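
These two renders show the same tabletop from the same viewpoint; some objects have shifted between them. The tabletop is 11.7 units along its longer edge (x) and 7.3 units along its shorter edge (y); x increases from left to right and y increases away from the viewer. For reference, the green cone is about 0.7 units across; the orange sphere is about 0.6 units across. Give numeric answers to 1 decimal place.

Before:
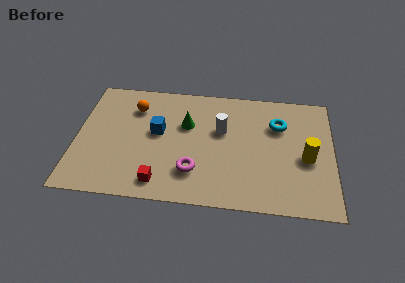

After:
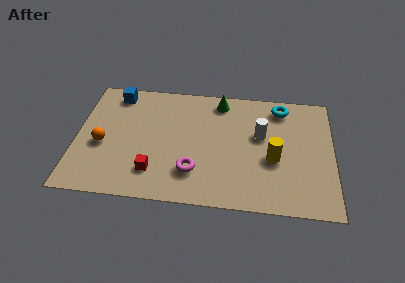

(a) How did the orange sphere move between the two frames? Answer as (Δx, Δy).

(-1.4, -2.4)

The orange sphere started near (2.6, 5.5) and ended near (1.2, 3.1).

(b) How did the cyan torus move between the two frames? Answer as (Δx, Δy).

(0.1, 1.1)

The cyan torus started near (9.2, 5.1) and ended near (9.3, 6.2).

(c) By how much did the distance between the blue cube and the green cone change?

+3.4

Before: roughly 1.4 units apart; after: 4.8. That's 3.4 units further apart.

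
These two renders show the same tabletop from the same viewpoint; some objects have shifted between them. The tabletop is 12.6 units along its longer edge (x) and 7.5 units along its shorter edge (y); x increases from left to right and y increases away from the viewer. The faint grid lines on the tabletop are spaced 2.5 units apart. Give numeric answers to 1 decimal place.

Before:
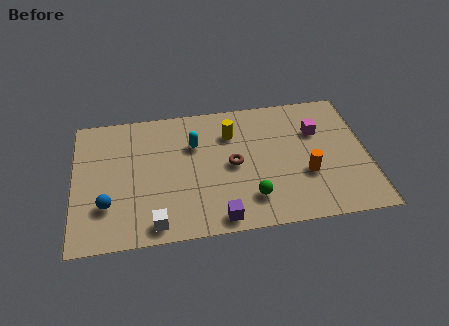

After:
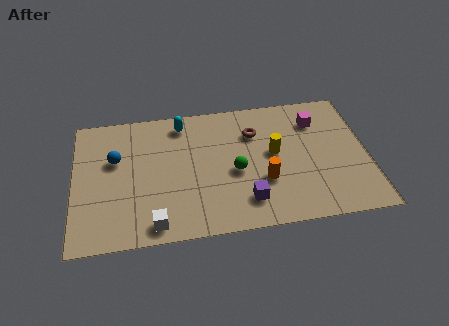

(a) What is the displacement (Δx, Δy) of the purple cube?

(1.2, 0.8)

The purple cube started near (6.1, 0.8) and ended near (7.3, 1.6).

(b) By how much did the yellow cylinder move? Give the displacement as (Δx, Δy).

(1.8, -1.4)

The yellow cylinder was at about (6.8, 5.5) and moved to about (8.6, 4.1).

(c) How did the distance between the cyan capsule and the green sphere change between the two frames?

-0.3

The distance was about 4.1 in the first image and 3.8 in the second, so they moved 0.3 units closer together.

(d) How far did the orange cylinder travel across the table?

1.8

The orange cylinder moved from about (9.9, 2.7) to (8.1, 2.6), a distance of √(1.8² + 0.1²) ≈ 1.8.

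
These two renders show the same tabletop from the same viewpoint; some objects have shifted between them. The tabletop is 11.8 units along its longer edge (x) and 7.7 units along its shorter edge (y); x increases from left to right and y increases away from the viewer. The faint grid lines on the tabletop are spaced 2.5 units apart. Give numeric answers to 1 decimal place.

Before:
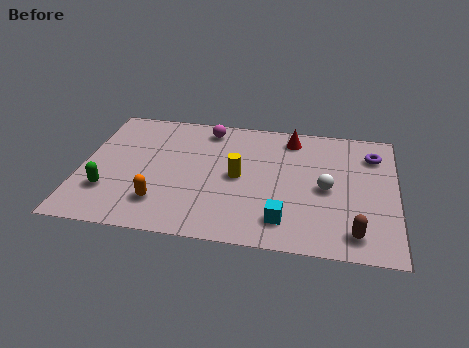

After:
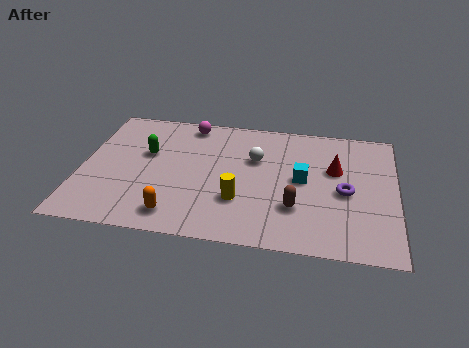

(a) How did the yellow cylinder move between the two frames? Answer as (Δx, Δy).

(0.1, -1.4)

From the two frames, the yellow cylinder sits at roughly (5.9, 3.8) before and (6.0, 2.4) after.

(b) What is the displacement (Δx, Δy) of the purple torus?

(-1.0, -2.4)

The purple torus started near (10.9, 5.9) and ended near (9.9, 3.5).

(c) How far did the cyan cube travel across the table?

2.6

The cyan cube moved from about (7.7, 1.5) to (8.3, 4.0), a distance of √(0.6² + 2.5²) ≈ 2.6.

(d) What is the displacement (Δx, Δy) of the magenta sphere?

(-0.7, 0.2)

The magenta sphere started near (4.6, 6.6) and ended near (3.9, 6.8).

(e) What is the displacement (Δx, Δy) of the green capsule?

(1.3, 2.5)

The green capsule was at about (1.1, 2.2) and moved to about (2.4, 4.7).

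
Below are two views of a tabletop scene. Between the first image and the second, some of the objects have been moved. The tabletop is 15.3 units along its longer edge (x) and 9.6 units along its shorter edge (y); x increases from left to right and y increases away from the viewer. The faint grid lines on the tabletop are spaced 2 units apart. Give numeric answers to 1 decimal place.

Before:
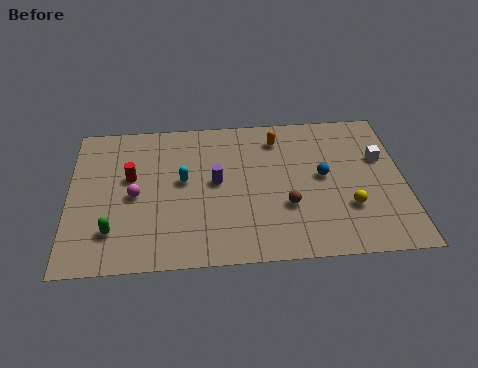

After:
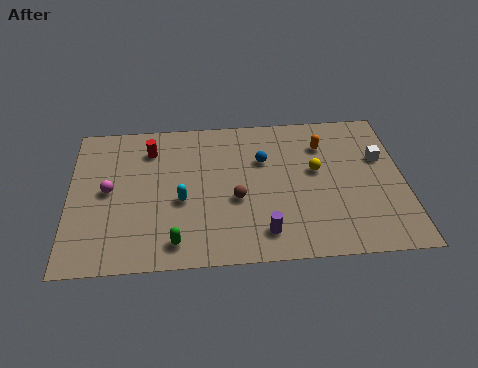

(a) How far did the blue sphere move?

3.0

The blue sphere moved from about (11.6, 5.1) to (8.9, 6.4), a distance of √(2.7² + 1.3²) ≈ 3.0.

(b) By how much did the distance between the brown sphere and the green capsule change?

-4.2

Before: roughly 8.0 units apart; after: 3.8. That's 4.2 units closer together.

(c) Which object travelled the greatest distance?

the purple cylinder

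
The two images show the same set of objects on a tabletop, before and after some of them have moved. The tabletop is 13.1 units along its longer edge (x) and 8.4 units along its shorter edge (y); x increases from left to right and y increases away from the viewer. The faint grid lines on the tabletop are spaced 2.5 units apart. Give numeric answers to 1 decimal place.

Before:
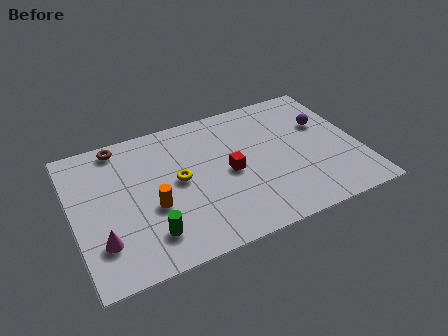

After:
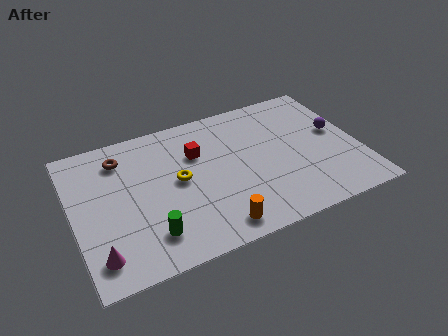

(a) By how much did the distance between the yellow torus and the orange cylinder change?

+1.8

The distance was about 1.7 in the first image and 3.5 in the second, so they moved 1.8 units further apart.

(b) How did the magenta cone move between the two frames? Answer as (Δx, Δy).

(-0.2, -0.7)

From the two frames, the magenta cone sits at roughly (1.1, 2.2) before and (0.9, 1.5) after.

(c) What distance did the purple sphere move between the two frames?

0.9

From (11.7, 5.4) to (12.2, 4.7), the purple sphere covered √(0.5² + 0.7²) ≈ 0.9 units.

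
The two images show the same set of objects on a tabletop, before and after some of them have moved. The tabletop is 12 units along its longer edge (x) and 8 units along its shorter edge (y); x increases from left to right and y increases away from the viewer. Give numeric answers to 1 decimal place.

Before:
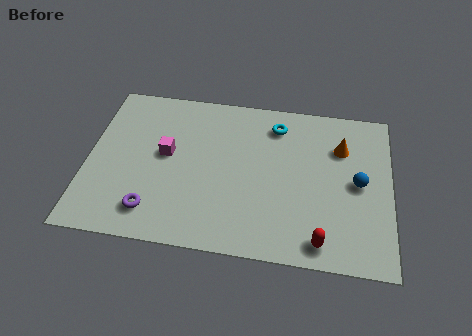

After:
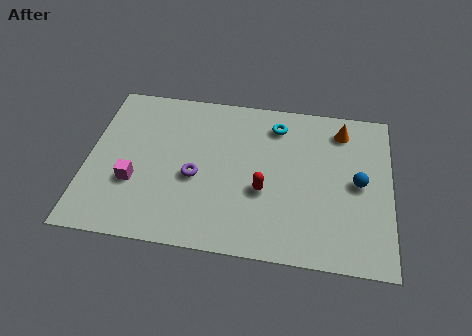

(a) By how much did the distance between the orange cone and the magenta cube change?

+1.9

Before: roughly 7.0 units apart; after: 8.9. That's 1.9 units further apart.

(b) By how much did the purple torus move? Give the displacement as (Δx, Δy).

(1.6, 1.9)

From the two frames, the purple torus sits at roughly (2.7, 1.5) before and (4.3, 3.4) after.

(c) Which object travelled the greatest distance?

the red capsule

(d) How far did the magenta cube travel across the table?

2.0

The magenta cube moved from about (3.1, 4.4) to (1.9, 2.8), a distance of √(1.2² + 1.6²) ≈ 2.0.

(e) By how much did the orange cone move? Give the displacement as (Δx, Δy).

(0.0, 0.9)

The orange cone started near (10.0, 5.7) and ended near (10.0, 6.6).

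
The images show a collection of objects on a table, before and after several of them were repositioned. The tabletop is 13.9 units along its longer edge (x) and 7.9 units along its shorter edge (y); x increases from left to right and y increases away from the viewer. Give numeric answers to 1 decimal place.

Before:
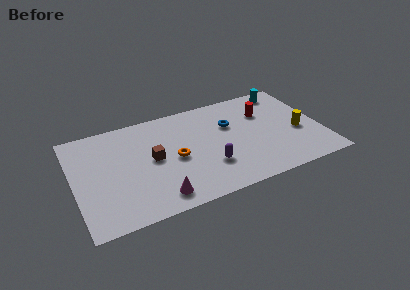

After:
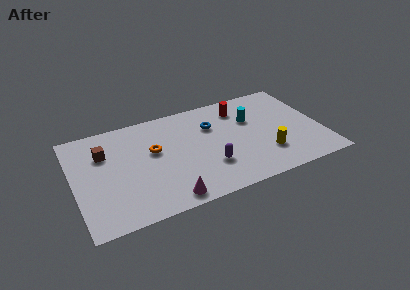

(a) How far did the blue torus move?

1.0

From (8.9, 5.2) to (7.9, 5.5), the blue torus covered √(1.0² + 0.3²) ≈ 1.0 units.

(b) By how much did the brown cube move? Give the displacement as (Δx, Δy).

(-2.6, 1.4)

The brown cube started near (4.4, 4.1) and ended near (1.8, 5.5).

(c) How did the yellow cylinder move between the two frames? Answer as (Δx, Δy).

(-2.0, -1.1)

From the two frames, the yellow cylinder sits at roughly (12.6, 3.3) before and (10.6, 2.2) after.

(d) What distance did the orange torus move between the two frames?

1.5

The orange torus moved from about (5.6, 3.7) to (4.5, 4.7), a distance of √(1.1² + 1.0²) ≈ 1.5.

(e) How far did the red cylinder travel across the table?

1.5

From (10.9, 5.5) to (9.6, 6.3), the red cylinder covered √(1.3² + 0.8²) ≈ 1.5 units.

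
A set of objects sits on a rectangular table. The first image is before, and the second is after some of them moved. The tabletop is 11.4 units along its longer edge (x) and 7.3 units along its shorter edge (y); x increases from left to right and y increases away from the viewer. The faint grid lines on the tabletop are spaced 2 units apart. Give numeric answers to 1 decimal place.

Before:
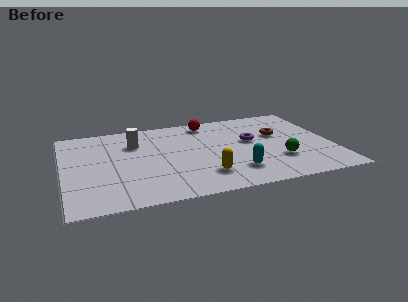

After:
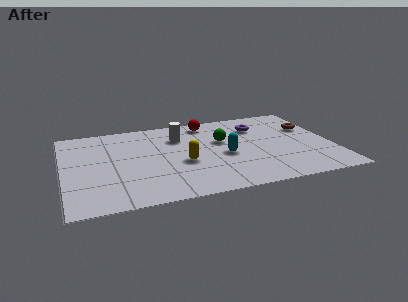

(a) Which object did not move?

the red sphere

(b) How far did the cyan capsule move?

1.5

The cyan capsule was near (7.1, 1.7) before and (6.8, 3.2) after, so it travelled √(0.3² + 1.5²) ≈ 1.5 units.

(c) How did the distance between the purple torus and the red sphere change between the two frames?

-0.4

They were about 2.7 units apart before and 2.3 after — 0.4 units closer together.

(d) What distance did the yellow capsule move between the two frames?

1.5

The yellow capsule was near (5.8, 1.7) before and (5.0, 3.0) after, so it travelled √(0.8² + 1.3²) ≈ 1.5 units.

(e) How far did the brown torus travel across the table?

1.4

The brown torus moved from about (9.2, 4.5) to (10.6, 4.8), a distance of √(1.4² + 0.3²) ≈ 1.4.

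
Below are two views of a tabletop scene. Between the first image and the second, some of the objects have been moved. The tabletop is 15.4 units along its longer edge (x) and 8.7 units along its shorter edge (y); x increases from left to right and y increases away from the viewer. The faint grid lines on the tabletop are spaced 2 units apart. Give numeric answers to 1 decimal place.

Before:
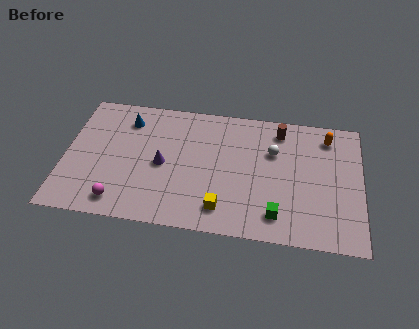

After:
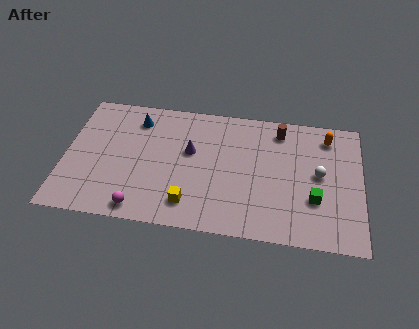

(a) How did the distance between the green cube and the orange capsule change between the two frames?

-1.8

Before: roughly 6.1 units apart; after: 4.3. That's 1.8 units closer together.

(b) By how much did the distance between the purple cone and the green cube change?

+0.4

Before: roughly 6.5 units apart; after: 6.9. That's 0.4 units further apart.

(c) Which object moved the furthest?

the white sphere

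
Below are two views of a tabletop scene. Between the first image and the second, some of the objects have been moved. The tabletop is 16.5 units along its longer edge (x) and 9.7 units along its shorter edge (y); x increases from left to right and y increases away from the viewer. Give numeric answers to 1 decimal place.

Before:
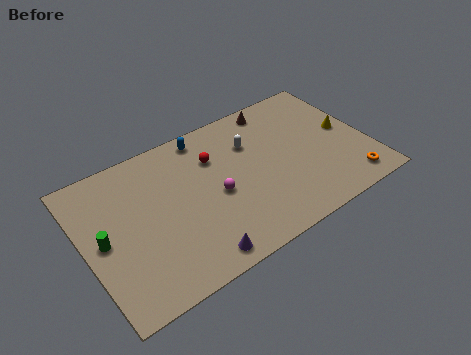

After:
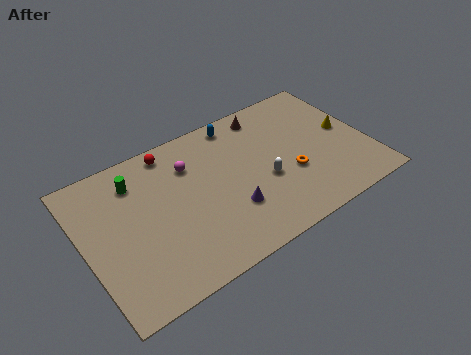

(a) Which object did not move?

the yellow cone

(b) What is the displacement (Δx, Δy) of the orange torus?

(-3.1, 2.2)

The orange torus started near (14.9, 1.4) and ended near (11.8, 3.6).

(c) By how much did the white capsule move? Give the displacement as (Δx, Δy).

(0.3, -2.9)

The white capsule started near (10.0, 6.8) and ended near (10.3, 3.9).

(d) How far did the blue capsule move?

2.0

From (7.5, 8.6) to (9.5, 8.6), the blue capsule covered √(2.0² + 0.0²) ≈ 2.0 units.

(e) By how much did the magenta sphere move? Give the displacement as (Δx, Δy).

(-1.1, 2.7)

The magenta sphere was at about (7.5, 4.4) and moved to about (6.4, 7.1).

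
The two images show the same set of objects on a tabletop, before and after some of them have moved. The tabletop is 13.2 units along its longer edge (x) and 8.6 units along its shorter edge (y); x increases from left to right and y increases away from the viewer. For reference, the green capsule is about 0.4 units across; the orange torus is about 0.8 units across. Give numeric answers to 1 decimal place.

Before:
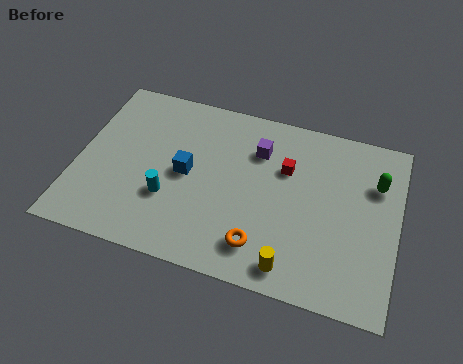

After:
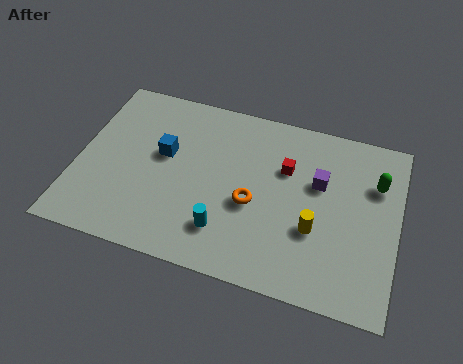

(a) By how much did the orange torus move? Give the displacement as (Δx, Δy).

(-0.5, 1.9)

The orange torus was at about (7.8, 1.7) and moved to about (7.3, 3.6).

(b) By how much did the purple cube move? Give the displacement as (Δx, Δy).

(2.6, -0.9)

From the two frames, the purple cube sits at roughly (7.3, 6.3) before and (9.9, 5.4) after.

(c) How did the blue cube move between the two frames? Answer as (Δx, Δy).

(-1.0, 0.7)

The blue cube started near (4.5, 4.3) and ended near (3.5, 5.0).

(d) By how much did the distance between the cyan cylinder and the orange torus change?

-2.2

The distance was about 4.1 in the first image and 1.9 in the second, so they moved 2.2 units closer together.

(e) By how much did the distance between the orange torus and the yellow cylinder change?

+1.2

The distance was about 1.4 in the first image and 2.6 in the second, so they moved 1.2 units further apart.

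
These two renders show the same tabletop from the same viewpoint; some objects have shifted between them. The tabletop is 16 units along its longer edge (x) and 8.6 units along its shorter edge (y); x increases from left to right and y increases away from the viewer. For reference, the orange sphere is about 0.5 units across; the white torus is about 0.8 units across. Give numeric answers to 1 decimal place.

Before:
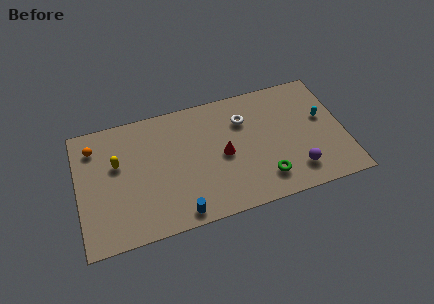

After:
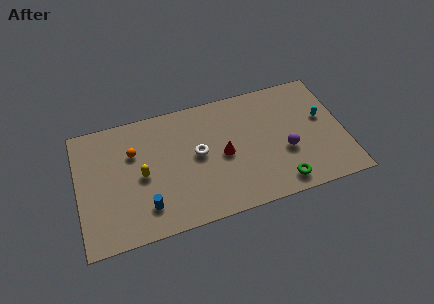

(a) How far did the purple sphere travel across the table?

1.6

The purple sphere was near (12.9, 1.8) before and (12.4, 3.3) after, so it travelled √(0.5² + 1.5²) ≈ 1.6 units.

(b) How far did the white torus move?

3.3

From (10.1, 6.2) to (7.2, 4.6), the white torus covered √(2.9² + 1.6²) ≈ 3.3 units.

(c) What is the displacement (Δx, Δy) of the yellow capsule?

(1.4, -1.2)

From the two frames, the yellow capsule sits at roughly (2.4, 5.3) before and (3.8, 4.1) after.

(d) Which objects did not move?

the red cone and the cyan capsule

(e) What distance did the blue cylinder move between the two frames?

2.1

From (5.8, 0.9) to (3.9, 1.9), the blue cylinder covered √(1.9² + 1.0²) ≈ 2.1 units.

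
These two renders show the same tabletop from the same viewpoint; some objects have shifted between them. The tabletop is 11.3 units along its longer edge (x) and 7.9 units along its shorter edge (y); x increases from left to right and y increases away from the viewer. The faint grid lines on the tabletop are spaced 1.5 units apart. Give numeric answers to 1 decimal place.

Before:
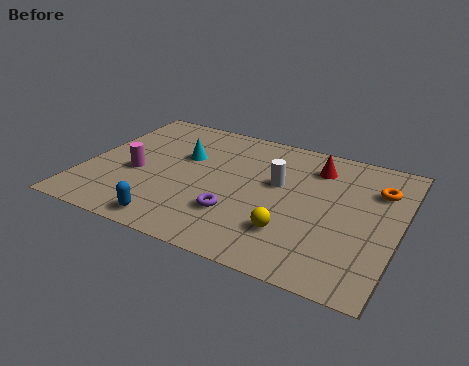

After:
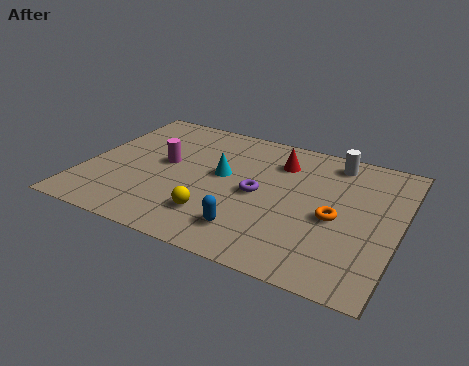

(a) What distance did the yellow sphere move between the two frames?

2.7

The yellow sphere was near (7.7, 2.1) before and (5.0, 1.9) after, so it travelled √(2.7² + 0.2²) ≈ 2.7 units.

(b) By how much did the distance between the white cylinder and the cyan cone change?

+1.0

The distance was about 3.5 in the first image and 4.5 in the second, so they moved 1.0 units further apart.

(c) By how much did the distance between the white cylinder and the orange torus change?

-0.3

They were about 3.6 units apart before and 3.3 after — 0.3 units closer together.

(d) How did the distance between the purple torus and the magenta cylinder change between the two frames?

-0.4

They were about 3.9 units apart before and 3.5 after — 0.4 units closer together.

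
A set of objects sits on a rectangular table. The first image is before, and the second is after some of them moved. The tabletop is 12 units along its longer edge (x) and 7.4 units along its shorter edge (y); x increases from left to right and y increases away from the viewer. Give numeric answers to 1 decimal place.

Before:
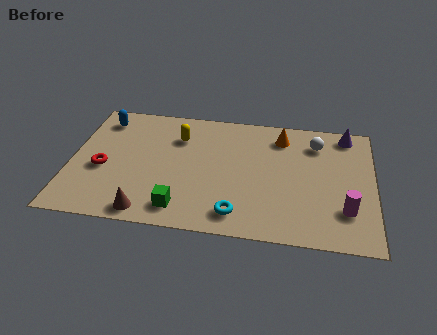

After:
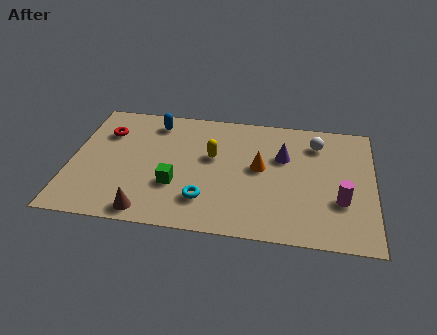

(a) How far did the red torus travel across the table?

2.2

The red torus was near (1.3, 3.1) before and (1.3, 5.3) after, so it travelled √(0.0² + 2.2²) ≈ 2.2 units.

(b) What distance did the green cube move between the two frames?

1.3

The green cube moved from about (4.5, 1.2) to (4.2, 2.5), a distance of √(0.3² + 1.3²) ≈ 1.3.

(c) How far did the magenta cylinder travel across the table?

0.5

The magenta cylinder moved from about (10.9, 2.0) to (10.7, 2.5), a distance of √(0.2² + 0.5²) ≈ 0.5.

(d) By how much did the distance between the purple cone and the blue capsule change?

-4.4

Before: roughly 9.8 units apart; after: 5.4. That's 4.4 units closer together.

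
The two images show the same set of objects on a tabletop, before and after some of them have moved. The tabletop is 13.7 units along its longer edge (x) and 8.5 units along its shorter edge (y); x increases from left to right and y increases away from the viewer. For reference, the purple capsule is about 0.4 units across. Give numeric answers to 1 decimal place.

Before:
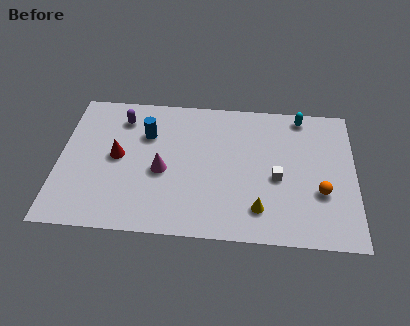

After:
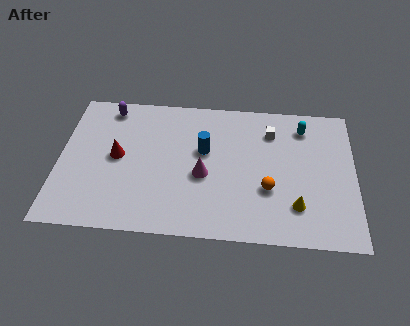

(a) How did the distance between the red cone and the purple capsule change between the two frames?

+0.6

Before: roughly 2.4 units apart; after: 3.0. That's 0.6 units further apart.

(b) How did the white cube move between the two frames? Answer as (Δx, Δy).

(-0.3, 2.8)

From the two frames, the white cube sits at roughly (10.1, 3.7) before and (9.8, 6.5) after.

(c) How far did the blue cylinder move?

2.8

The blue cylinder was near (4.0, 5.9) before and (6.7, 5.1) after, so it travelled √(2.7² + 0.8²) ≈ 2.8 units.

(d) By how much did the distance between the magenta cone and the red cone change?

+1.9

They were about 2.2 units apart before and 4.1 after — 1.9 units further apart.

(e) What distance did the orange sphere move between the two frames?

2.4

From (12.1, 3.0) to (9.7, 3.0), the orange sphere covered √(2.4² + 0.0²) ≈ 2.4 units.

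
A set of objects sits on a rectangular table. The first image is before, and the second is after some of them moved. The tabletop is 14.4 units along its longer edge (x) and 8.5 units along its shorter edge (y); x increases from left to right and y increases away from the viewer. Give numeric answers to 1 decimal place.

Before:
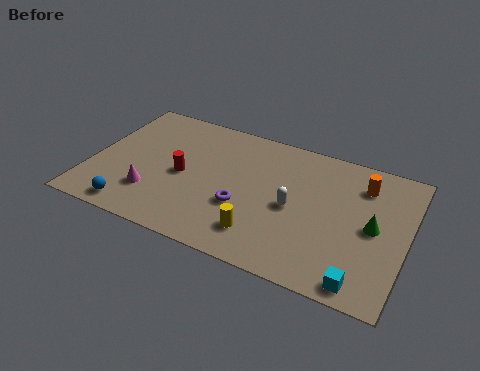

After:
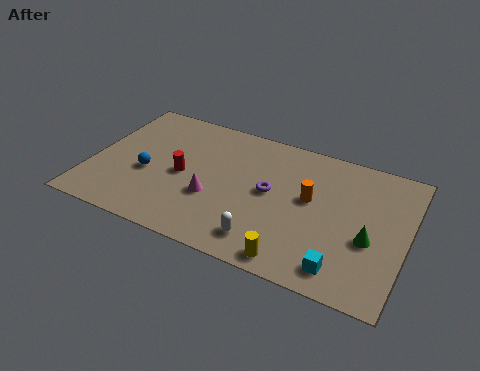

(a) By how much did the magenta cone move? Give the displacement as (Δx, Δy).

(2.7, 0.8)

The magenta cone started near (3.0, 2.3) and ended near (5.7, 3.1).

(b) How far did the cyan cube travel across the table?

1.0

The cyan cube was near (12.7, 0.9) before and (11.8, 1.3) after, so it travelled √(0.9² + 0.4²) ≈ 1.0 units.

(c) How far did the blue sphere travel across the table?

2.5

The blue sphere moved from about (2.3, 1.0) to (2.6, 3.5), a distance of √(0.3² + 2.5²) ≈ 2.5.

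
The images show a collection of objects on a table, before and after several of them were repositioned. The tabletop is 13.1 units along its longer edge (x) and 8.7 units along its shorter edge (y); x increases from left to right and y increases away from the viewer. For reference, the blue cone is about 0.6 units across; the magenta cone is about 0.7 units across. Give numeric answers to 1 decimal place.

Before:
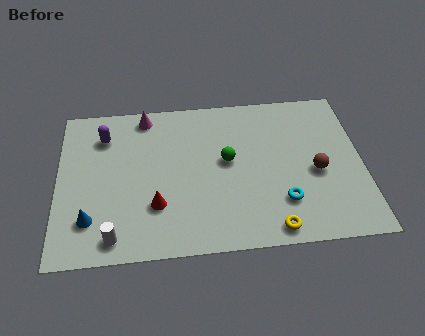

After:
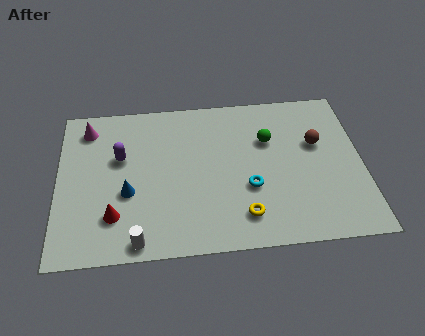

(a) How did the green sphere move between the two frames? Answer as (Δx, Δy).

(1.8, 1.0)

From the two frames, the green sphere sits at roughly (7.3, 4.8) before and (9.1, 5.8) after.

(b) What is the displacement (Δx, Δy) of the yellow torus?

(-1.2, 0.8)

The yellow torus started near (9.1, 0.9) and ended near (7.9, 1.7).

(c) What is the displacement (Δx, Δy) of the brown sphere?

(0.1, 1.6)

The brown sphere started near (11.1, 3.8) and ended near (11.2, 5.4).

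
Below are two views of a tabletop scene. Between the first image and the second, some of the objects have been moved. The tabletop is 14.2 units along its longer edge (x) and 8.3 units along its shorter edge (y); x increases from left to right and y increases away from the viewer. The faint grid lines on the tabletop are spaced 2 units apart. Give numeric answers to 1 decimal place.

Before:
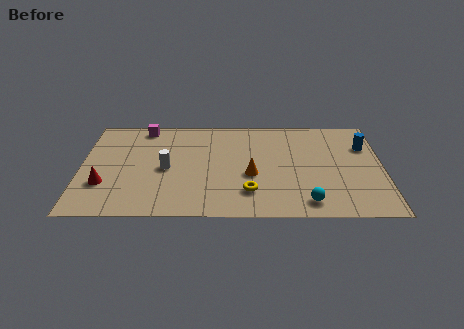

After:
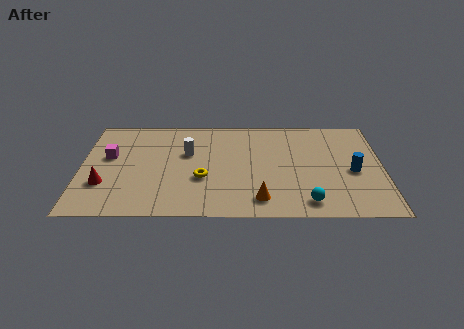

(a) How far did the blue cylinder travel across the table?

2.2

The blue cylinder was near (13.4, 5.8) before and (12.8, 3.7) after, so it travelled √(0.6² + 2.1²) ≈ 2.2 units.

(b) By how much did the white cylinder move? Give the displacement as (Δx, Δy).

(1.0, 1.3)

From the two frames, the white cylinder sits at roughly (4.0, 3.9) before and (5.0, 5.2) after.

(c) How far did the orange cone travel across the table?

2.0

From (8.0, 3.4) to (8.4, 1.4), the orange cone covered √(0.4² + 2.0²) ≈ 2.0 units.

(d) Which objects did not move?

the red cone and the cyan sphere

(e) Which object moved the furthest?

the magenta cube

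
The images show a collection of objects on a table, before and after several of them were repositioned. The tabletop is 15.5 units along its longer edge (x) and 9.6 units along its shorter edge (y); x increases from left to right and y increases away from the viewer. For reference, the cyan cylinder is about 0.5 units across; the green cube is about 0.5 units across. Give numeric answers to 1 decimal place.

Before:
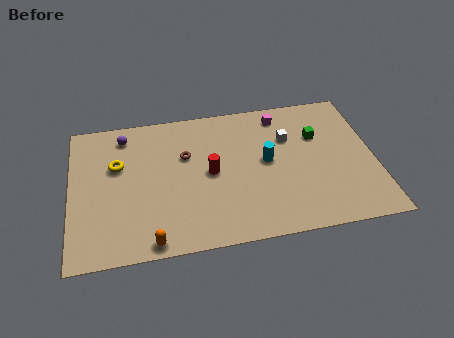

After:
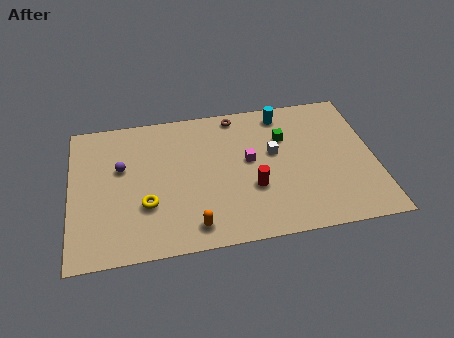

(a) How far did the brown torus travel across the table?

3.6

From (5.9, 6.2) to (8.6, 8.6), the brown torus covered √(2.7² + 2.4²) ≈ 3.6 units.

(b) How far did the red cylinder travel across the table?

2.5

From (7.1, 4.8) to (9.2, 3.4), the red cylinder covered √(2.1² + 1.4²) ≈ 2.5 units.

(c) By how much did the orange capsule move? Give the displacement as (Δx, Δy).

(2.1, 0.6)

The orange capsule was at about (4.0, 0.8) and moved to about (6.1, 1.4).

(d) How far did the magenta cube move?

3.4

From (10.9, 8.2) to (9.1, 5.3), the magenta cube covered √(1.8² + 2.9²) ≈ 3.4 units.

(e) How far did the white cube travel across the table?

1.2

The white cube was near (11.2, 6.5) before and (10.4, 5.6) after, so it travelled √(0.8² + 0.9²) ≈ 1.2 units.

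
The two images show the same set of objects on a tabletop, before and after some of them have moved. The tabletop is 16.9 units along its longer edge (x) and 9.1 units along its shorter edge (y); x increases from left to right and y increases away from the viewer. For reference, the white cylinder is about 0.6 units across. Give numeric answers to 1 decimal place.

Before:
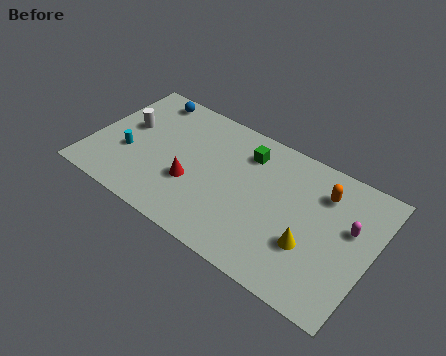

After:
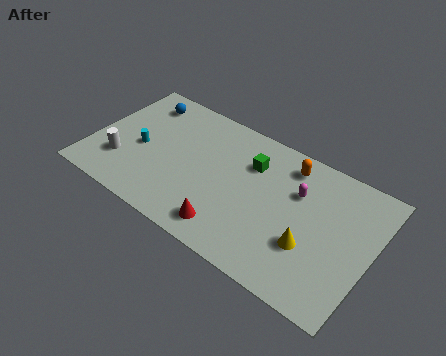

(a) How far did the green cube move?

0.7

The green cube was near (9.0, 7.1) before and (9.4, 6.5) after, so it travelled √(0.4² + 0.6²) ≈ 0.7 units.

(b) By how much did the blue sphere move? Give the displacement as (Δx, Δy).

(-0.3, -0.5)

From the two frames, the blue sphere sits at roughly (2.6, 8.0) before and (2.3, 7.5) after.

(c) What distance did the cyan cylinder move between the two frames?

0.9

The cyan cylinder was near (2.3, 3.4) before and (2.9, 4.1) after, so it travelled √(0.6² + 0.7²) ≈ 0.9 units.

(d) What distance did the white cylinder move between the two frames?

2.7

From (1.9, 5.3) to (2.0, 2.6), the white cylinder covered √(0.1² + 2.7²) ≈ 2.7 units.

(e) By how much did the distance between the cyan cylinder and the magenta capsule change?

-3.8

The distance was about 13.4 in the first image and 9.6 in the second, so they moved 3.8 units closer together.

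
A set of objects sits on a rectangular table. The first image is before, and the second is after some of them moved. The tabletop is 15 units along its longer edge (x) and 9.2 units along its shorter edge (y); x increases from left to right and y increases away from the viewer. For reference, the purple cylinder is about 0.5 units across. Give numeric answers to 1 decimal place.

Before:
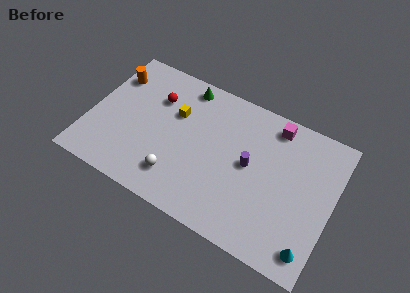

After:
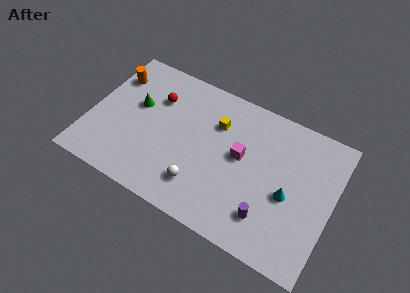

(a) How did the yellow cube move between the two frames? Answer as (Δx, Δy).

(2.5, 0.5)

The yellow cube started near (5.1, 6.0) and ended near (7.6, 6.5).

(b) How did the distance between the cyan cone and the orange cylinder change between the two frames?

-2.4

Before: roughly 14.2 units apart; after: 11.8. That's 2.4 units closer together.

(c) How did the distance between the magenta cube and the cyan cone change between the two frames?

-4.0

The distance was about 7.3 in the first image and 3.3 in the second, so they moved 4.0 units closer together.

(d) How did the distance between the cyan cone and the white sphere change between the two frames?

-2.8

The distance was about 8.3 in the first image and 5.5 in the second, so they moved 2.8 units closer together.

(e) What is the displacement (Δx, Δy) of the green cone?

(-2.7, -2.6)

The green cone started near (5.4, 8.1) and ended near (2.7, 5.5).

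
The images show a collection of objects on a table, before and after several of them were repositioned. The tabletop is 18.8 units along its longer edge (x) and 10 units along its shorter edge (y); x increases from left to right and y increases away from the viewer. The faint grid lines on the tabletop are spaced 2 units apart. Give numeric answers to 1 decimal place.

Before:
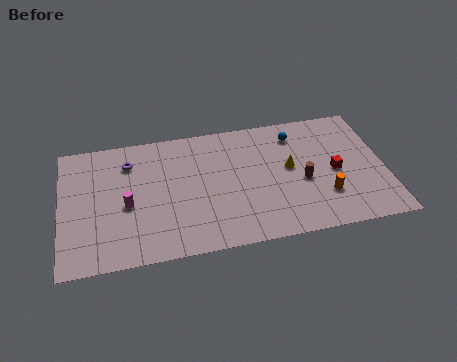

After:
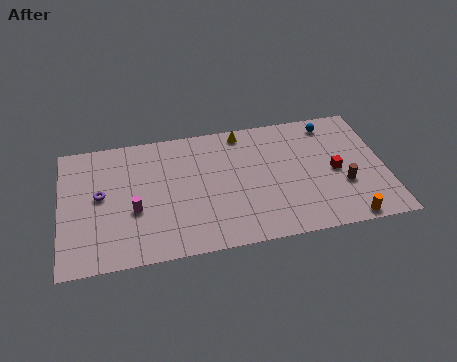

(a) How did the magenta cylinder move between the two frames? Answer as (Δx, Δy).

(0.4, -0.5)

The magenta cylinder was at about (3.8, 4.4) and moved to about (4.2, 3.9).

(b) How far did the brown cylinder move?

2.4

The brown cylinder moved from about (14.0, 4.3) to (16.3, 3.5), a distance of √(2.3² + 0.8²) ≈ 2.4.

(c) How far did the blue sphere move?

2.2

From (13.8, 8.1) to (15.9, 8.6), the blue sphere covered √(2.1² + 0.5²) ≈ 2.2 units.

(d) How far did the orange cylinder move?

2.4

From (15.2, 2.9) to (16.3, 0.8), the orange cylinder covered √(1.1² + 2.1²) ≈ 2.4 units.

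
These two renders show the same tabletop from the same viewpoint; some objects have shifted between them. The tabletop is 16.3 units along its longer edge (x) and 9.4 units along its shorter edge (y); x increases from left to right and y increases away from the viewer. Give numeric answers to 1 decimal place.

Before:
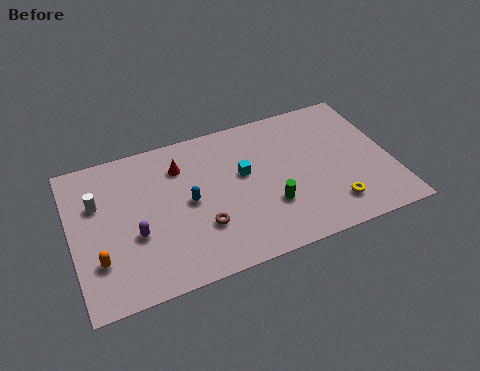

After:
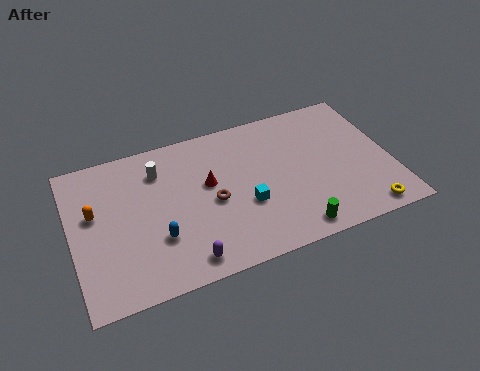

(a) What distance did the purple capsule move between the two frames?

3.3

From (3.1, 3.6) to (5.4, 1.2), the purple capsule covered √(2.3² + 2.4²) ≈ 3.3 units.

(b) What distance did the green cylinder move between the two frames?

2.1

The green cylinder was near (9.9, 3.0) before and (10.9, 1.1) after, so it travelled √(1.0² + 1.9²) ≈ 2.1 units.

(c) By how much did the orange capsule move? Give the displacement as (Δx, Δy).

(0.0, 2.9)

From the two frames, the orange capsule sits at roughly (1.2, 2.7) before and (1.2, 5.6) after.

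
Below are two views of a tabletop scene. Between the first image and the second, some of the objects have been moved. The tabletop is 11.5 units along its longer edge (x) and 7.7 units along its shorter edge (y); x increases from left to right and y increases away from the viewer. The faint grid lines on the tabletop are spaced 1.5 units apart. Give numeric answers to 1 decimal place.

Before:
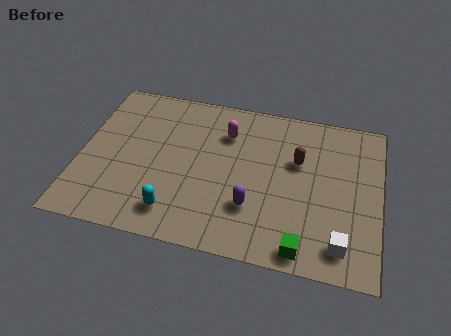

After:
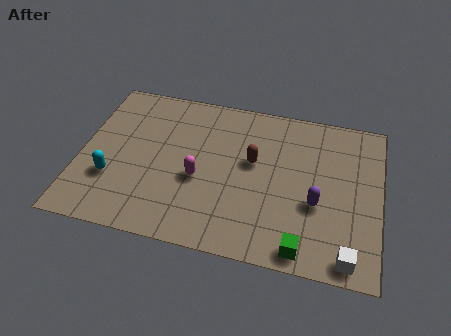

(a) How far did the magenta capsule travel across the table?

2.7

From (5.5, 5.7) to (4.6, 3.2), the magenta capsule covered √(0.9² + 2.5²) ≈ 2.7 units.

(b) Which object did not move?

the green cube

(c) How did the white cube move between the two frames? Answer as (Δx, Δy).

(0.3, -0.5)

The white cube started near (10.1, 1.3) and ended near (10.4, 0.8).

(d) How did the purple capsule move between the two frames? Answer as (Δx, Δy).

(2.4, 0.7)

From the two frames, the purple capsule sits at roughly (6.7, 2.3) before and (9.1, 3.0) after.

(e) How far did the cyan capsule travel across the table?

2.7

From (3.8, 1.4) to (1.3, 2.5), the cyan capsule covered √(2.5² + 1.1²) ≈ 2.7 units.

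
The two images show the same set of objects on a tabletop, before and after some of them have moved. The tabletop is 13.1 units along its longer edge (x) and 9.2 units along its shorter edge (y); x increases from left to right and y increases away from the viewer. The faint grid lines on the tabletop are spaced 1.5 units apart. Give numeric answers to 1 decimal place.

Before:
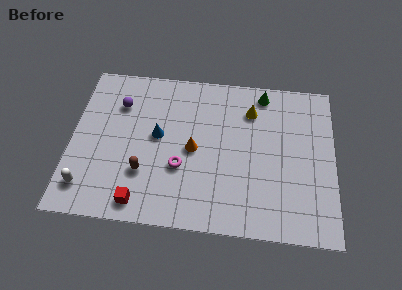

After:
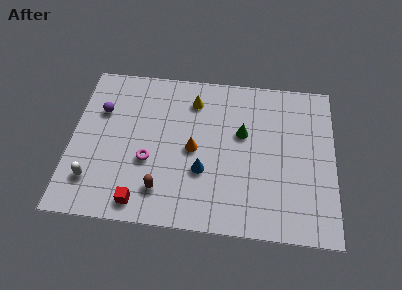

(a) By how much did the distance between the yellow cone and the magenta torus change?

-0.7

They were about 5.0 units apart before and 4.3 after — 0.7 units closer together.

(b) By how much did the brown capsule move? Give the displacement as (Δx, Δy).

(0.9, -0.9)

From the two frames, the brown capsule sits at roughly (3.7, 2.8) before and (4.6, 1.9) after.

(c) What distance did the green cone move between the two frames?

2.7

From (9.5, 8.1) to (8.5, 5.6), the green cone covered √(1.0² + 2.5²) ≈ 2.7 units.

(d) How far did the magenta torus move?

1.6

From (5.5, 3.3) to (3.9, 3.5), the magenta torus covered √(1.6² + 0.2²) ≈ 1.6 units.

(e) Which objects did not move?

the red cube and the orange cone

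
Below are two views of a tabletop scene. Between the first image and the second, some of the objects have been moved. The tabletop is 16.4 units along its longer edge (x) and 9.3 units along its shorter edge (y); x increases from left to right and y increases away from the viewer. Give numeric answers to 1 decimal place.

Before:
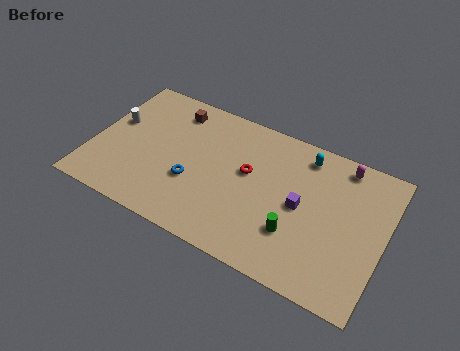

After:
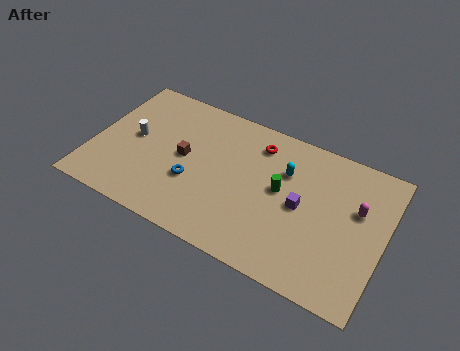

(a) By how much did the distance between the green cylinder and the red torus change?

-1.1

They were about 4.0 units apart before and 2.9 after — 1.1 units closer together.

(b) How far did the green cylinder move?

2.5

The green cylinder was near (11.7, 2.8) before and (10.6, 5.1) after, so it travelled √(1.1² + 2.3²) ≈ 2.5 units.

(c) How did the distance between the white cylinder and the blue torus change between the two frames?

-1.3

They were about 5.2 units apart before and 3.9 after — 1.3 units closer together.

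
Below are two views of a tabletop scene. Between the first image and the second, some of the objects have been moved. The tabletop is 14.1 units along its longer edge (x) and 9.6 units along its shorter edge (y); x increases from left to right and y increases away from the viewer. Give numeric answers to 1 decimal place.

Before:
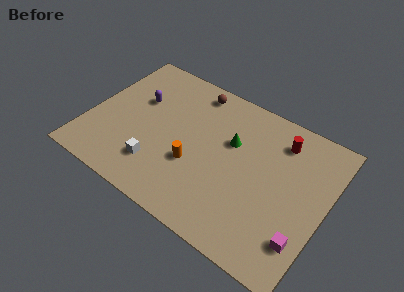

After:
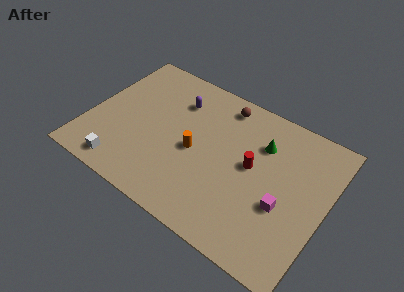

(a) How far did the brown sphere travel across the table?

1.8

From (5.6, 8.4) to (7.4, 8.3), the brown sphere covered √(1.8² + 0.1²) ≈ 1.8 units.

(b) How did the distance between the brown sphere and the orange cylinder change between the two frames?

-1.0

Before: roughly 5.0 units apart; after: 4.0. That's 1.0 units closer together.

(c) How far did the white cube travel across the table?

2.2

The white cube moved from about (4.5, 2.3) to (2.6, 1.2), a distance of √(1.9² + 1.1²) ≈ 2.2.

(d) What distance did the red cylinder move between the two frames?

2.8

From (11.0, 7.7) to (9.7, 5.2), the red cylinder covered √(1.3² + 2.5²) ≈ 2.8 units.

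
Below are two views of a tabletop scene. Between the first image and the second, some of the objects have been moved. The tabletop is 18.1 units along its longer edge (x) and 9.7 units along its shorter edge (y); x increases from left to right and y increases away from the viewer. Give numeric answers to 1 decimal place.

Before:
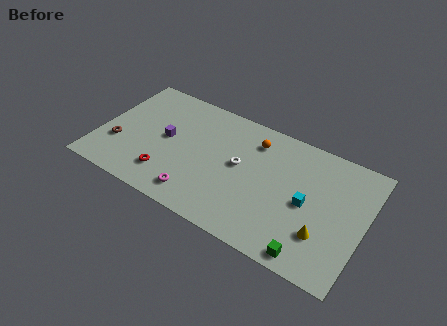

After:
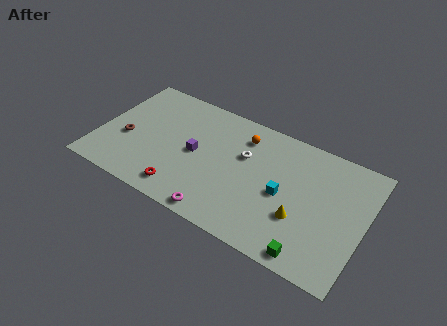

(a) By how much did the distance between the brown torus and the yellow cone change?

-2.1

Before: roughly 14.2 units apart; after: 12.1. That's 2.1 units closer together.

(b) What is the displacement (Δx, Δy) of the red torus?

(1.2, -0.7)

The red torus started near (5.0, 2.2) and ended near (6.2, 1.5).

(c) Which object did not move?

the green cube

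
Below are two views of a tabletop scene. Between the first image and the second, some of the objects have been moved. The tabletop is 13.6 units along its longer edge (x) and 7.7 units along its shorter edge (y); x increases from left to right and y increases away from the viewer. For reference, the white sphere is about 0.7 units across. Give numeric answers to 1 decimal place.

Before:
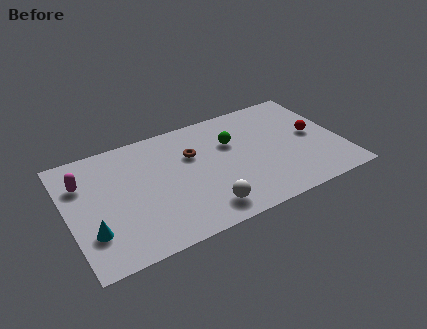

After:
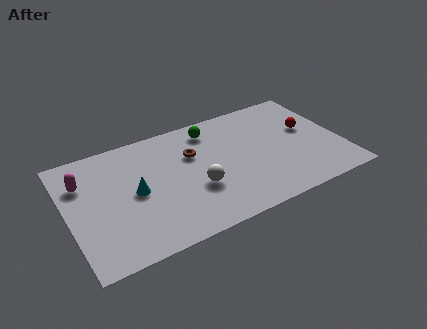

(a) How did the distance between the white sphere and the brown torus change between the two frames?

-1.5

The distance was about 3.8 in the first image and 2.3 in the second, so they moved 1.5 units closer together.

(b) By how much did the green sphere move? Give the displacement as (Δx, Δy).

(-0.9, 1.3)

The green sphere started near (8.3, 5.1) and ended near (7.4, 6.4).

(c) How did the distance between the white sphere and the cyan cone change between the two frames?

-2.4

They were about 5.5 units apart before and 3.1 after — 2.4 units closer together.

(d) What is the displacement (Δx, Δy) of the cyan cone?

(2.3, 1.6)

From the two frames, the cyan cone sits at roughly (1.0, 2.2) before and (3.3, 3.8) after.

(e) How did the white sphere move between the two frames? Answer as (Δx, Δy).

(-0.2, 1.5)

The white sphere was at about (6.4, 1.3) and moved to about (6.2, 2.8).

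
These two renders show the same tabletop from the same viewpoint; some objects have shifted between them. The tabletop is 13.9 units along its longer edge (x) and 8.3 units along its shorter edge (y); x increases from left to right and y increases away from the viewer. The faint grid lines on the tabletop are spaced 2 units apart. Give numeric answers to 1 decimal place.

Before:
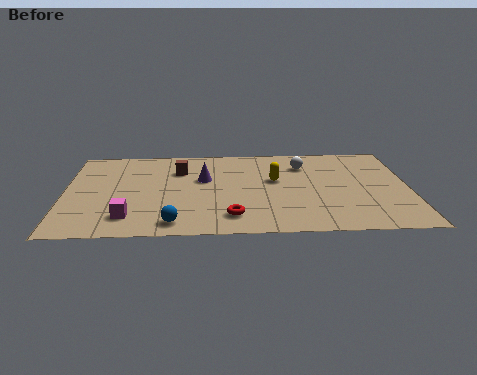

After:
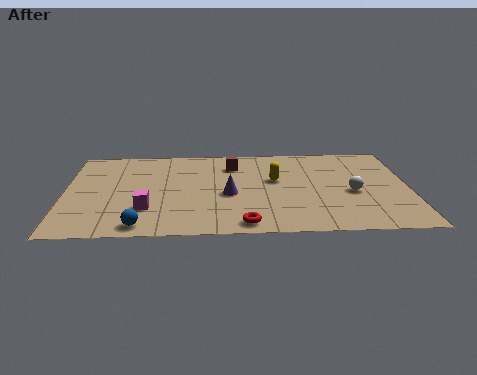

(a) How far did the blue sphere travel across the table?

1.3

From (4.4, 1.1) to (3.1, 0.9), the blue sphere covered √(1.3² + 0.2²) ≈ 1.3 units.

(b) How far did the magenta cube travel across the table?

1.0

From (2.6, 1.7) to (3.3, 2.4), the magenta cube covered √(0.7² + 0.7²) ≈ 1.0 units.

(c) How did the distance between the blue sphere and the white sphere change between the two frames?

+1.5

The distance was about 7.4 in the first image and 8.9 in the second, so they moved 1.5 units further apart.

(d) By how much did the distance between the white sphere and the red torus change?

-0.4

Before: roughly 5.6 units apart; after: 5.2. That's 0.4 units closer together.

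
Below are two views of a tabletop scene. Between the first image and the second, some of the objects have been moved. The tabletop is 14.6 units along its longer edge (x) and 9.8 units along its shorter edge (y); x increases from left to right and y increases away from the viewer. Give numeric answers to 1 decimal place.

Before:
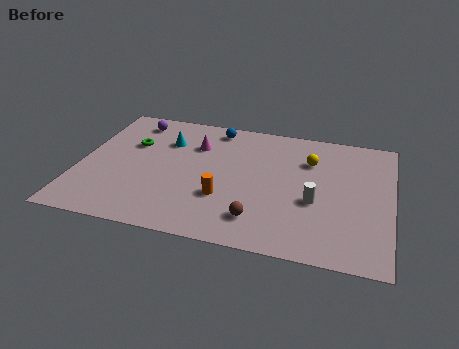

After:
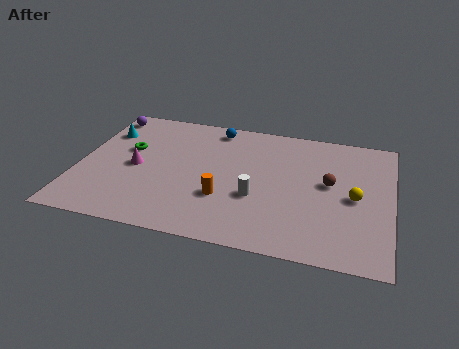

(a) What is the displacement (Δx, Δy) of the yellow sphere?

(2.2, -2.4)

The yellow sphere was at about (10.7, 7.0) and moved to about (12.9, 4.6).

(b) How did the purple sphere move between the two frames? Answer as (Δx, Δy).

(-1.4, 0.2)

The purple sphere started near (2.2, 8.3) and ended near (0.8, 8.5).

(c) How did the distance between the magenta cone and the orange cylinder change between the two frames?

+0.3

Before: roughly 4.1 units apart; after: 4.4. That's 0.3 units further apart.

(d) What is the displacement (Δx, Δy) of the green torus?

(-0.1, -0.5)

The green torus started near (2.3, 6.4) and ended near (2.2, 5.9).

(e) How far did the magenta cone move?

3.5

The magenta cone was near (5.3, 7.0) before and (2.7, 4.6) after, so it travelled √(2.6² + 2.4²) ≈ 3.5 units.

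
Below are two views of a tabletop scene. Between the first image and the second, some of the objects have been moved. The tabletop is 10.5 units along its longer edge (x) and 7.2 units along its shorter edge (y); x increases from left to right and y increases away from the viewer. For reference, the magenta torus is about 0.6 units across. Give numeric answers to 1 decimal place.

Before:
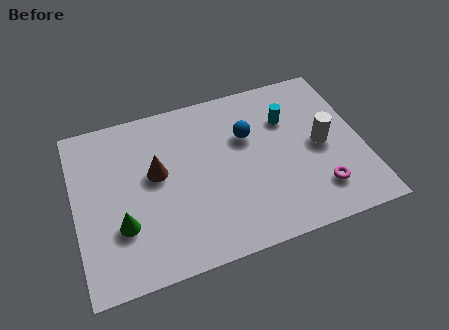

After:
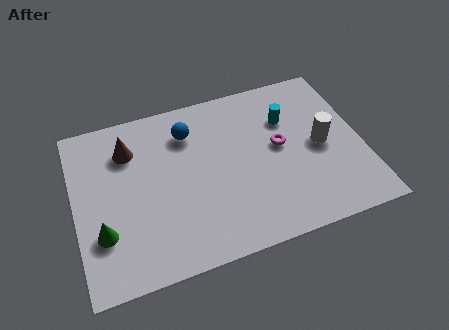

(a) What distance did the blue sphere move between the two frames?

2.2

The blue sphere was near (6.4, 4.7) before and (4.3, 5.5) after, so it travelled √(2.1² + 0.8²) ≈ 2.2 units.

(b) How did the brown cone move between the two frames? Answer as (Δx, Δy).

(-0.9, 1.3)

The brown cone was at about (3.0, 4.1) and moved to about (2.1, 5.4).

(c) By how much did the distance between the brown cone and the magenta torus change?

-0.6

They were about 6.2 units apart before and 5.6 after — 0.6 units closer together.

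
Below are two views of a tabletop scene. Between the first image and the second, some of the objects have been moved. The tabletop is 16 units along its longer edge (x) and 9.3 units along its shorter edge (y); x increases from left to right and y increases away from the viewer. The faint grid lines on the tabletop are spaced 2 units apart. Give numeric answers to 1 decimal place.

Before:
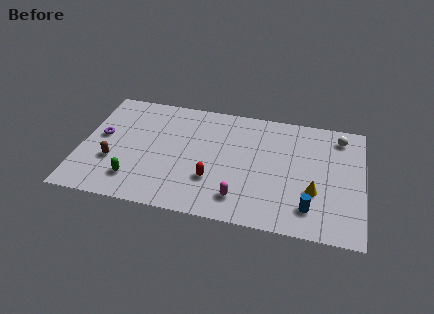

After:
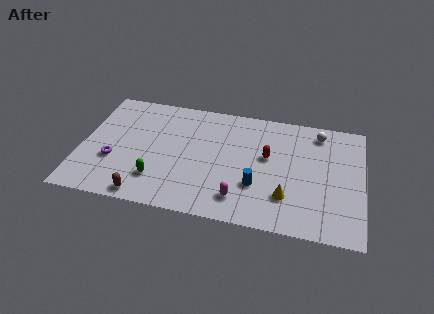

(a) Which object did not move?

the magenta capsule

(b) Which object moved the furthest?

the red capsule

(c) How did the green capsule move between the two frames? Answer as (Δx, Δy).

(1.3, 0.3)

The green capsule started near (3.2, 2.0) and ended near (4.5, 2.3).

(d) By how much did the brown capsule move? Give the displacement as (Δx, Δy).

(2.0, -2.3)

The brown capsule was at about (1.9, 3.2) and moved to about (3.9, 0.9).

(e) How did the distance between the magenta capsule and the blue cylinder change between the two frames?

-2.4

The distance was about 3.9 in the first image and 1.5 in the second, so they moved 2.4 units closer together.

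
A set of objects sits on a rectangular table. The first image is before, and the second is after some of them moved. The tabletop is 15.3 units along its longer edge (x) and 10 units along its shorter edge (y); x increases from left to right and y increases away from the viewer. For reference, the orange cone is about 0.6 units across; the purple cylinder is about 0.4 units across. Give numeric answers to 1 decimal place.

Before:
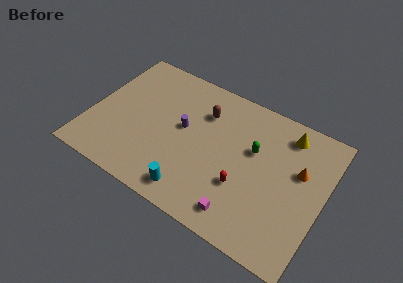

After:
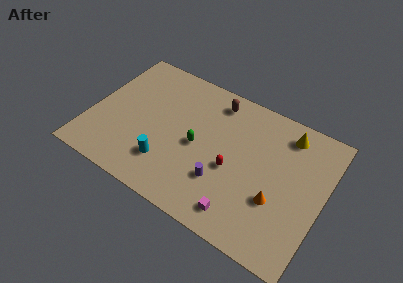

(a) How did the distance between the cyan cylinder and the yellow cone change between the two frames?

+0.5

They were about 8.7 units apart before and 9.2 after — 0.5 units further apart.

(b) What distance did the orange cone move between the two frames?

2.9

The orange cone moved from about (13.6, 6.2) to (12.5, 3.5), a distance of √(1.1² + 2.7²) ≈ 2.9.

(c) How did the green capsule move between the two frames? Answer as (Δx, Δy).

(-3.5, -1.5)

From the two frames, the green capsule sits at roughly (10.6, 6.2) before and (7.1, 4.7) after.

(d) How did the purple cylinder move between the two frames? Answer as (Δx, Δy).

(3.0, -2.5)

The purple cylinder was at about (6.0, 5.5) and moved to about (9.0, 3.0).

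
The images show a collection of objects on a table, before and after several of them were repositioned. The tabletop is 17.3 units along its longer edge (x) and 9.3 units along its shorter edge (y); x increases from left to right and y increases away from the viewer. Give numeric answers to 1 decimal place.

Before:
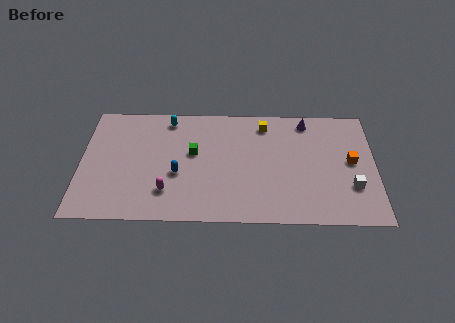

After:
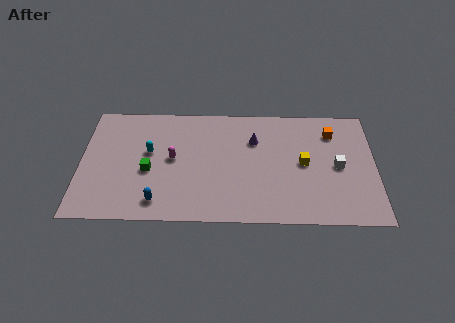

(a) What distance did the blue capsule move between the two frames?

2.5

The blue capsule moved from about (5.7, 3.7) to (4.6, 1.5), a distance of √(1.1² + 2.2²) ≈ 2.5.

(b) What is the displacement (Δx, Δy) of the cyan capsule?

(-1.1, -2.7)

The cyan capsule started near (5.1, 8.1) and ended near (4.0, 5.4).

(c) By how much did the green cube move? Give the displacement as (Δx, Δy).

(-2.6, -1.5)

The green cube was at about (6.6, 5.4) and moved to about (4.0, 3.9).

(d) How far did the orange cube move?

2.5

The orange cube moved from about (15.9, 4.9) to (14.8, 7.2), a distance of √(1.1² + 2.3²) ≈ 2.5.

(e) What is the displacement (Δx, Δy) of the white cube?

(-0.8, 1.6)

The white cube started near (15.9, 2.9) and ended near (15.1, 4.5).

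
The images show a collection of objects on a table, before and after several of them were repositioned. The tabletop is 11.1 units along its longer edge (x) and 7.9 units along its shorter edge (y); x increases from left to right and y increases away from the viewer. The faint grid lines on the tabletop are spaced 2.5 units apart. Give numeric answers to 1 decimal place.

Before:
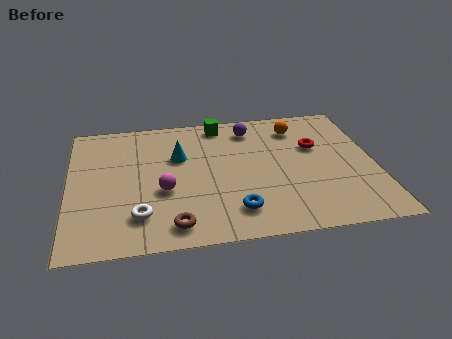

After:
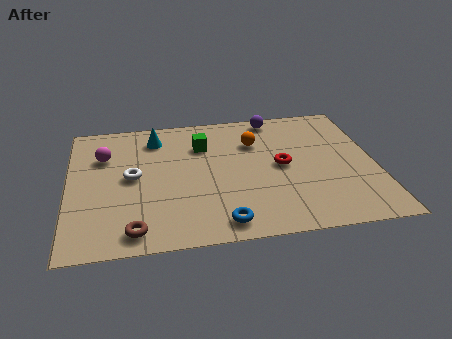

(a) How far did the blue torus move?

0.8

From (5.9, 1.6) to (5.4, 1.0), the blue torus covered √(0.5² + 0.6²) ≈ 0.8 units.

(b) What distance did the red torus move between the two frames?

1.6

The red torus moved from about (9.0, 5.0) to (7.7, 4.0), a distance of √(1.3² + 1.0²) ≈ 1.6.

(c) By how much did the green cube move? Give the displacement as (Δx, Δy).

(-0.7, -1.3)

From the two frames, the green cube sits at roughly (5.6, 7.0) before and (4.9, 5.7) after.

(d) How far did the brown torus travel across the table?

1.4

The brown torus moved from about (3.7, 1.1) to (2.3, 1.0), a distance of √(1.4² + 0.1²) ≈ 1.4.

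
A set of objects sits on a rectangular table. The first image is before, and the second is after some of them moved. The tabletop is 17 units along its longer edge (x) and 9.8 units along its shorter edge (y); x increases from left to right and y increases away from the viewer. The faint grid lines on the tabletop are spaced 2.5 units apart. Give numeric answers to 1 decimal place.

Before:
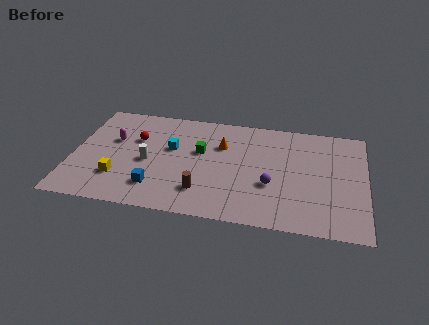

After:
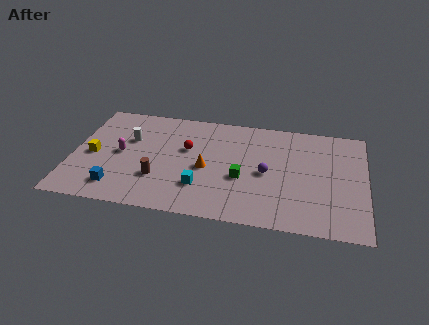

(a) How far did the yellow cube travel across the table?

2.4

The yellow cube moved from about (2.8, 2.7) to (1.2, 4.5), a distance of √(1.6² + 1.8²) ≈ 2.4.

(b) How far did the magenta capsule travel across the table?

1.3

From (2.3, 6.1) to (2.8, 4.9), the magenta capsule covered √(0.5² + 1.2²) ≈ 1.3 units.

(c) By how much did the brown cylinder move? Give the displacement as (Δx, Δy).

(-2.6, 0.7)

The brown cylinder started near (7.7, 2.3) and ended near (5.1, 3.0).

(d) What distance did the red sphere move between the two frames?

3.0

The red sphere moved from about (3.6, 6.4) to (6.6, 6.0), a distance of √(3.0² + 0.4²) ≈ 3.0.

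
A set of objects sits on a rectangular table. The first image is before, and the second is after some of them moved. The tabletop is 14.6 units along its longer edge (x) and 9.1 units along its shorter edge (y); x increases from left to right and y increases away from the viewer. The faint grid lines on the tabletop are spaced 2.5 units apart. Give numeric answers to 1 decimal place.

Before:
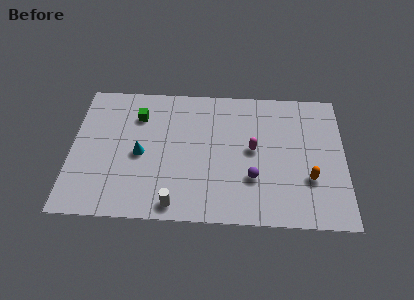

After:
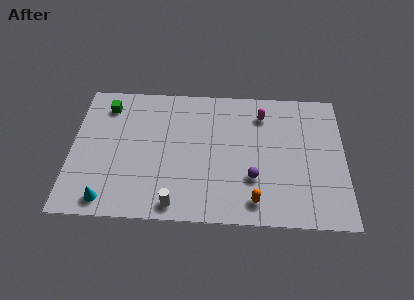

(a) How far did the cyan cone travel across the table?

3.5

The cyan cone was near (3.7, 4.2) before and (2.0, 1.1) after, so it travelled √(1.7² + 3.1²) ≈ 3.5 units.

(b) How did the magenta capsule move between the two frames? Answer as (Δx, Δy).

(0.5, 2.4)

The magenta capsule started near (9.7, 4.8) and ended near (10.2, 7.2).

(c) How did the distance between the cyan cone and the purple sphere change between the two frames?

+1.8

They were about 6.1 units apart before and 7.9 after — 1.8 units further apart.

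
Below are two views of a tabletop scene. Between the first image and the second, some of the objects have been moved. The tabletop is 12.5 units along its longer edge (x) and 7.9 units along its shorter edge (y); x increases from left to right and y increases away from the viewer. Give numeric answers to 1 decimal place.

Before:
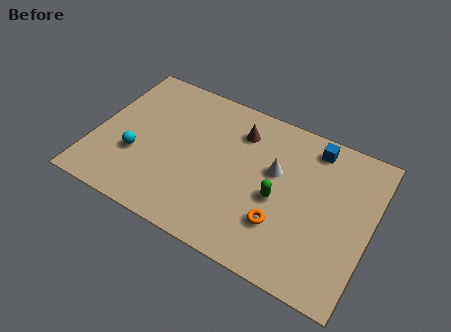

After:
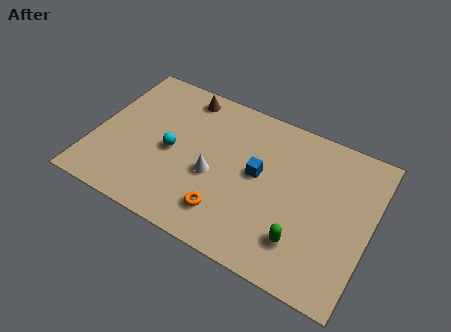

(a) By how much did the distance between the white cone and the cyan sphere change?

-4.4

The distance was about 6.4 in the first image and 2.0 in the second, so they moved 4.4 units closer together.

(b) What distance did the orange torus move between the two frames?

2.5

The orange torus moved from about (8.7, 2.3) to (6.3, 1.7), a distance of √(2.4² + 0.6²) ≈ 2.5.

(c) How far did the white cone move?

3.0

The white cone was near (8.1, 4.8) before and (5.5, 3.3) after, so it travelled √(2.6² + 1.5²) ≈ 3.0 units.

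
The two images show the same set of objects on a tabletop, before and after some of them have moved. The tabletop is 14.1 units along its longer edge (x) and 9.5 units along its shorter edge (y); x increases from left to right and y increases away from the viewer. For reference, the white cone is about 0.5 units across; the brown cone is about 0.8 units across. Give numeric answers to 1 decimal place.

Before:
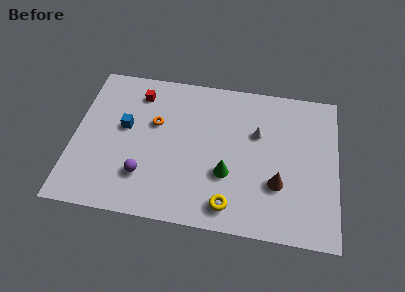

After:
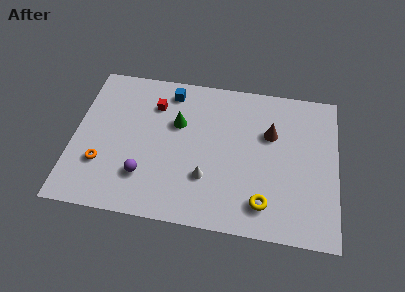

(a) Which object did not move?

the purple sphere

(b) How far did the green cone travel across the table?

4.0

The green cone moved from about (8.3, 3.3) to (5.5, 6.1), a distance of √(2.8² + 2.8²) ≈ 4.0.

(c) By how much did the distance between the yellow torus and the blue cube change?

+1.2

They were about 7.0 units apart before and 8.2 after — 1.2 units further apart.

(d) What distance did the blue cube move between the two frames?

3.5

The blue cube moved from about (2.7, 5.4) to (5.0, 8.1), a distance of √(2.3² + 2.7²) ≈ 3.5.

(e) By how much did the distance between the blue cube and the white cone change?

-1.5

Before: roughly 7.1 units apart; after: 5.6. That's 1.5 units closer together.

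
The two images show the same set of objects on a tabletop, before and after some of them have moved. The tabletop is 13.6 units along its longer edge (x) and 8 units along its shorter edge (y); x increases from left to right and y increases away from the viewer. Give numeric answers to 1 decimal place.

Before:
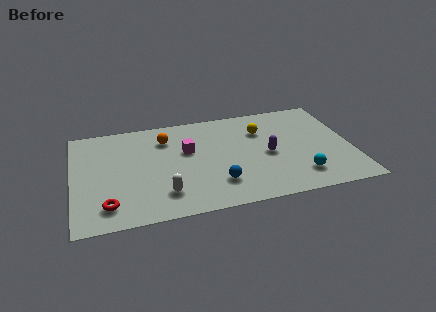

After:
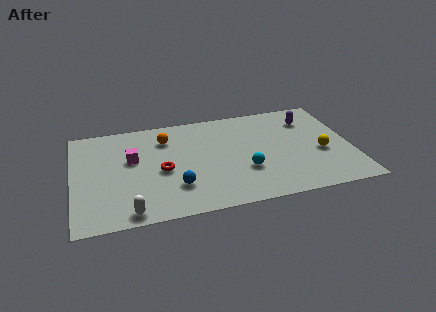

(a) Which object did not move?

the orange sphere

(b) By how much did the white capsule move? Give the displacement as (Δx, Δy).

(-1.7, -1.0)

From the two frames, the white capsule sits at roughly (4.3, 1.8) before and (2.6, 0.8) after.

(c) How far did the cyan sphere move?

2.8

The cyan sphere moved from about (10.9, 1.7) to (8.3, 2.7), a distance of √(2.6² + 1.0²) ≈ 2.8.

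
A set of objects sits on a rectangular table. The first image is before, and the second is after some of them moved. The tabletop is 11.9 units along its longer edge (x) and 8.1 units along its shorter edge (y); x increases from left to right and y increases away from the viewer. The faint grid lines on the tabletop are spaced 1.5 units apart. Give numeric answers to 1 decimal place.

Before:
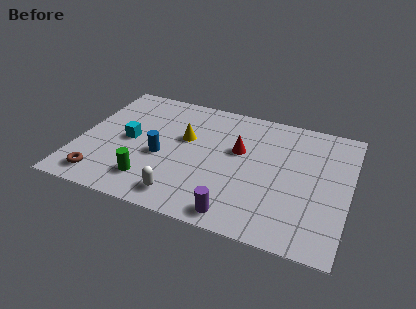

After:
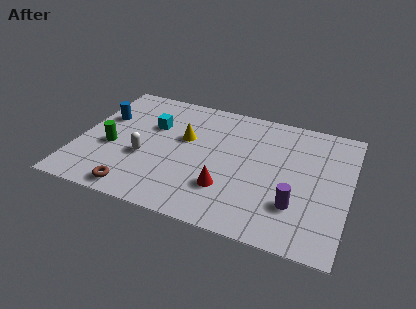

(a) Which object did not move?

the yellow cone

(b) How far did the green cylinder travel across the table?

2.5

From (3.4, 1.7) to (1.5, 3.3), the green cylinder covered √(1.9² + 1.6²) ≈ 2.5 units.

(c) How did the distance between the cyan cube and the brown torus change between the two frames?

+1.5

Before: roughly 2.9 units apart; after: 4.4. That's 1.5 units further apart.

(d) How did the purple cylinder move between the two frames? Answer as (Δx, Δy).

(2.4, 1.4)

From the two frames, the purple cylinder sits at roughly (7.3, 0.9) before and (9.7, 2.3) after.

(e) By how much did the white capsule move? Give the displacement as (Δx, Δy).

(-1.9, 1.9)

From the two frames, the white capsule sits at roughly (4.9, 1.2) before and (3.0, 3.1) after.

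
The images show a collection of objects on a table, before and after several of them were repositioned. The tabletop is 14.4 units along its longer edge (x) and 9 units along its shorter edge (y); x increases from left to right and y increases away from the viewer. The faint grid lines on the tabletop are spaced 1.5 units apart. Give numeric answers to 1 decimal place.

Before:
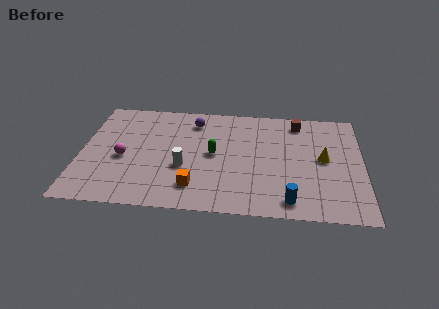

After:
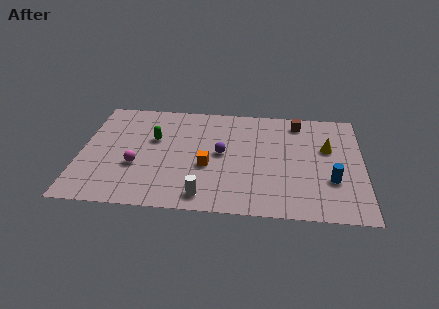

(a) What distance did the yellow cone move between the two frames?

0.9

The yellow cone was near (12.4, 4.7) before and (12.6, 5.6) after, so it travelled √(0.2² + 0.9²) ≈ 0.9 units.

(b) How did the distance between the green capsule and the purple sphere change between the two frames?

+0.7

The distance was about 2.9 in the first image and 3.6 in the second, so they moved 0.7 units further apart.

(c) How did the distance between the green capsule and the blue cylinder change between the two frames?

+4.3

Before: roughly 5.2 units apart; after: 9.5. That's 4.3 units further apart.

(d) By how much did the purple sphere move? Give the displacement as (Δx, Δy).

(1.5, -2.6)

From the two frames, the purple sphere sits at roughly (5.7, 7.3) before and (7.2, 4.7) after.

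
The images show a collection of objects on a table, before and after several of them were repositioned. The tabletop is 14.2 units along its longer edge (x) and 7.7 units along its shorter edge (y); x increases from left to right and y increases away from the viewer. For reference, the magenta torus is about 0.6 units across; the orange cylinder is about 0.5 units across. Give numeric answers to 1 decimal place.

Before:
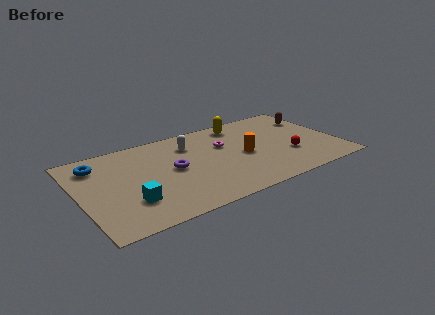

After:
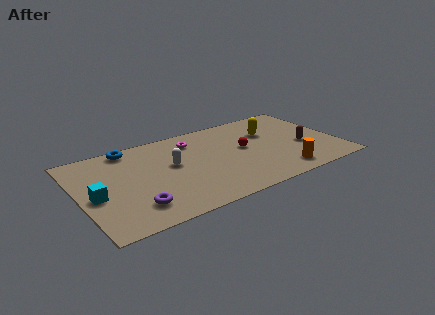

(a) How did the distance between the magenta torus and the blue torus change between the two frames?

-3.5

They were about 7.0 units apart before and 3.5 after — 3.5 units closer together.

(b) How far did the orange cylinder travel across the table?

2.9

The orange cylinder was near (9.0, 3.6) before and (10.7, 1.2) after, so it travelled √(1.7² + 2.4²) ≈ 2.9 units.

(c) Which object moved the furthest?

the purple torus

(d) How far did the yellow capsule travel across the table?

2.0

The yellow capsule moved from about (9.3, 6.6) to (10.7, 5.2), a distance of √(1.4² + 1.4²) ≈ 2.0.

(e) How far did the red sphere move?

2.8

The red sphere was near (11.4, 2.6) before and (9.1, 4.2) after, so it travelled √(2.3² + 1.6²) ≈ 2.8 units.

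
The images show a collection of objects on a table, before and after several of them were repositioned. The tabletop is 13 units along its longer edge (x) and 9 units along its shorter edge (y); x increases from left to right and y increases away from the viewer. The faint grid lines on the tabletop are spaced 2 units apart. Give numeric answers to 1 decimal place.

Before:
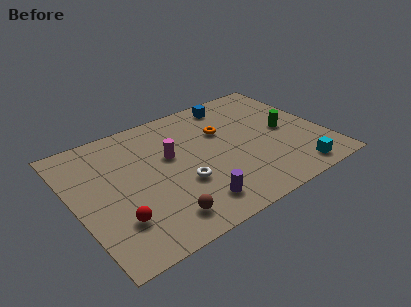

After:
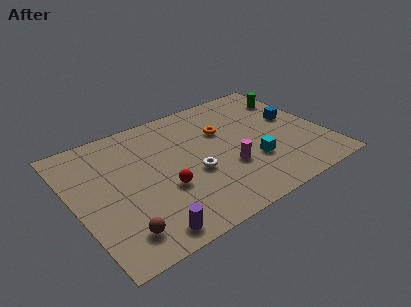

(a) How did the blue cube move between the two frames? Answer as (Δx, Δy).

(2.8, -2.7)

From the two frames, the blue cube sits at roughly (8.9, 7.8) before and (11.7, 5.1) after.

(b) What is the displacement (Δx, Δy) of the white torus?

(0.7, 0.4)

The white torus was at about (5.3, 3.2) and moved to about (6.0, 3.6).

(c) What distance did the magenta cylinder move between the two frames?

3.5

The magenta cylinder moved from about (5.1, 5.4) to (7.7, 3.1), a distance of √(2.6² + 2.3²) ≈ 3.5.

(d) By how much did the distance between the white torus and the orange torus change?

-0.8

They were about 3.8 units apart before and 3.0 after — 0.8 units closer together.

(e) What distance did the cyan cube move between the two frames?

2.6

The cyan cube moved from about (10.9, 1.1) to (9.0, 2.9), a distance of √(1.9² + 1.8²) ≈ 2.6.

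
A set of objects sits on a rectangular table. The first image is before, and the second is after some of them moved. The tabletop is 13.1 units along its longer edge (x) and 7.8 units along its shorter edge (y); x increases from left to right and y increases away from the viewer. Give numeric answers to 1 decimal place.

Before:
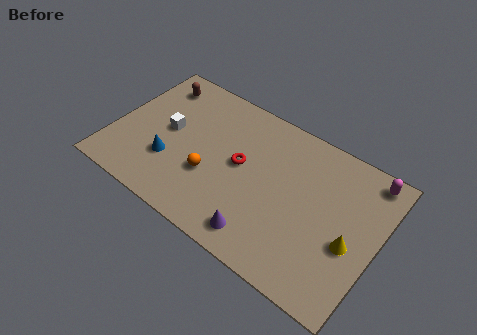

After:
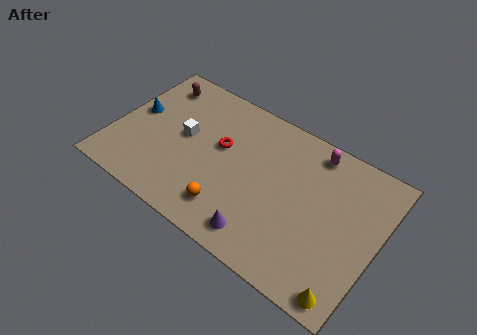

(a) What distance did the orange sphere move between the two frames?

1.7

The orange sphere moved from about (5.0, 2.8) to (6.2, 1.6), a distance of √(1.2² + 1.2²) ≈ 1.7.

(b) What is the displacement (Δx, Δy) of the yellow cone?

(0.3, -2.4)

The yellow cone was at about (11.9, 3.2) and moved to about (12.2, 0.8).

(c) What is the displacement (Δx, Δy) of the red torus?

(-1.1, 0.4)

The red torus was at about (6.3, 4.2) and moved to about (5.2, 4.6).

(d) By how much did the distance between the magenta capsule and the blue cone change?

-1.2

The distance was about 10.2 in the first image and 9.0 in the second, so they moved 1.2 units closer together.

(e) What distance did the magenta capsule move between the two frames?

2.7

The magenta capsule moved from about (12.2, 6.9) to (9.5, 6.8), a distance of √(2.7² + 0.1²) ≈ 2.7.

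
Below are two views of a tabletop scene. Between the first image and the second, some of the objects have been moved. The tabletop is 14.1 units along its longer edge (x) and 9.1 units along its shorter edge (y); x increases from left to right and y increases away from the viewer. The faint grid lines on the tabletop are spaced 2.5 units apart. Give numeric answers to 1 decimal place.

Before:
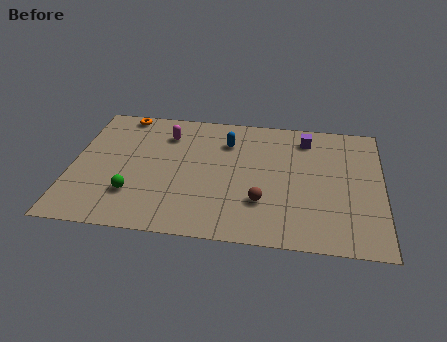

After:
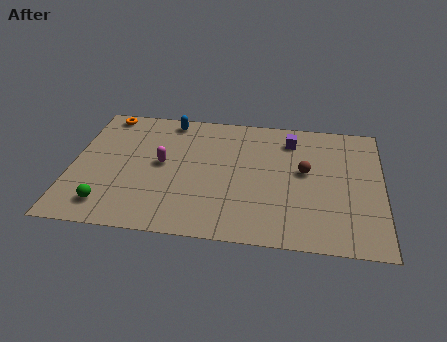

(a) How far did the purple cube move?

0.7

The purple cube moved from about (10.6, 7.5) to (9.9, 7.3), a distance of √(0.7² + 0.2²) ≈ 0.7.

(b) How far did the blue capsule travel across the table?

3.0

The blue capsule moved from about (7.0, 6.8) to (4.3, 8.1), a distance of √(2.7² + 1.3²) ≈ 3.0.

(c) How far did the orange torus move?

0.8

The orange torus moved from about (2.1, 8.3) to (1.3, 8.2), a distance of √(0.8² + 0.1²) ≈ 0.8.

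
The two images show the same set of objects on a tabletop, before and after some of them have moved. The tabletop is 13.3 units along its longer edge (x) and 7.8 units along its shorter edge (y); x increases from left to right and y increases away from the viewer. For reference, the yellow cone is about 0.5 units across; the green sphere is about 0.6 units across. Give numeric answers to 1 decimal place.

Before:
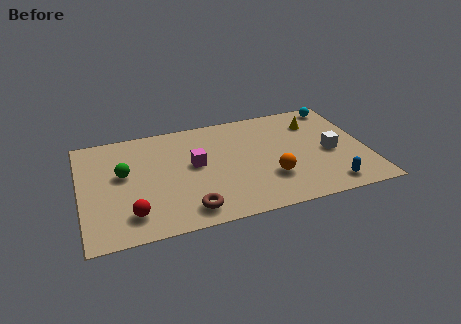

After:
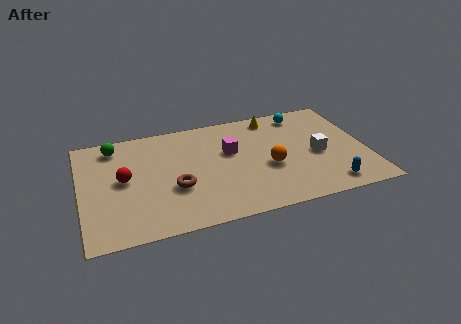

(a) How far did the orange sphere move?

0.8

The orange sphere was near (8.7, 2.4) before and (8.7, 3.2) after, so it travelled √(0.0² + 0.8²) ≈ 0.8 units.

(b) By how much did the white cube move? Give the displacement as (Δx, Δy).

(-0.6, 0.0)

From the two frames, the white cube sits at roughly (11.6, 3.5) before and (11.0, 3.5) after.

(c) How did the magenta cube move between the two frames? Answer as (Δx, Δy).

(1.7, 0.5)

From the two frames, the magenta cube sits at roughly (5.3, 4.3) before and (7.0, 4.8) after.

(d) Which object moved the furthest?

the red sphere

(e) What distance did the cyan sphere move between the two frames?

1.7

The cyan sphere was near (12.3, 6.9) before and (10.6, 6.7) after, so it travelled √(1.7² + 0.2²) ≈ 1.7 units.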